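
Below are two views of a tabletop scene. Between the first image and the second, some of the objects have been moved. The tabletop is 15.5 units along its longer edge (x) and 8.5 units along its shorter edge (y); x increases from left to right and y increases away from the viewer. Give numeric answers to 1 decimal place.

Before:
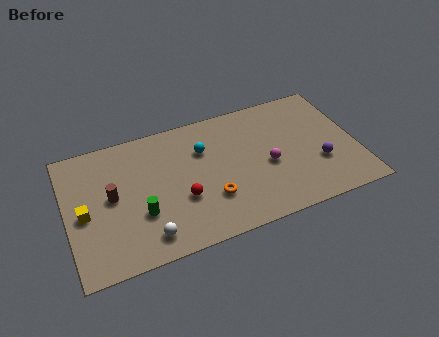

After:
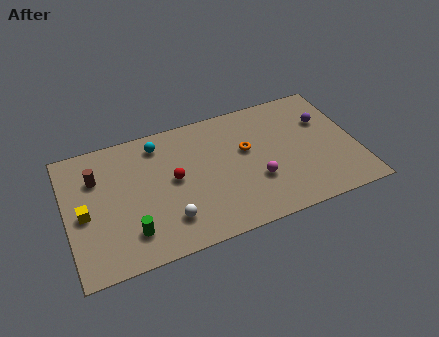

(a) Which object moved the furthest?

the orange torus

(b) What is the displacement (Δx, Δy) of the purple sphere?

(0.6, 2.8)

The purple sphere was at about (13.4, 2.9) and moved to about (14.0, 5.7).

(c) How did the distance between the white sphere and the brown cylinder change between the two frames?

+1.8

Before: roughly 3.5 units apart; after: 5.3. That's 1.8 units further apart.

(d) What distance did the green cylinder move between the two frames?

1.2

The green cylinder moved from about (3.8, 2.9) to (3.2, 1.9), a distance of √(0.6² + 1.0²) ≈ 1.2.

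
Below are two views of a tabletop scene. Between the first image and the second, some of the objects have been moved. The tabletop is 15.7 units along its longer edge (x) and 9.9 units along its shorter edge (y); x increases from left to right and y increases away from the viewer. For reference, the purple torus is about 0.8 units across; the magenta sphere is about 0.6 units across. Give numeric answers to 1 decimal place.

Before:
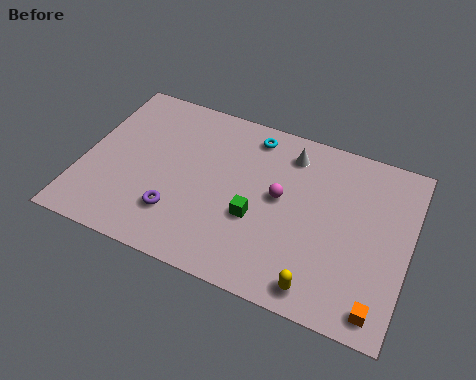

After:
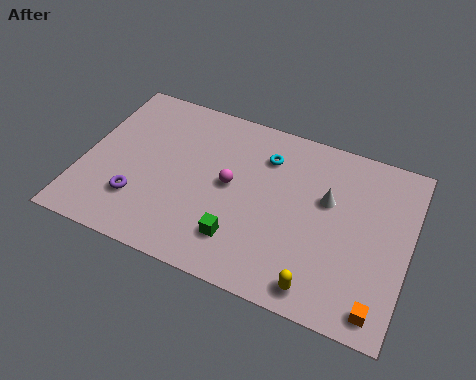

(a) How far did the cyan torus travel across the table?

1.3

The cyan torus moved from about (7.8, 8.5) to (8.6, 7.5), a distance of √(0.8² + 1.0²) ≈ 1.3.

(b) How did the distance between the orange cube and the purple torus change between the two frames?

+1.9

The distance was about 9.9 in the first image and 11.8 in the second, so they moved 1.9 units further apart.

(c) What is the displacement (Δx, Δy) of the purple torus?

(-1.9, 0.1)

From the two frames, the purple torus sits at roughly (4.8, 2.6) before and (2.9, 2.7) after.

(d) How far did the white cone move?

2.8

The white cone moved from about (9.7, 8.1) to (11.7, 6.1), a distance of √(2.0² + 2.0²) ≈ 2.8.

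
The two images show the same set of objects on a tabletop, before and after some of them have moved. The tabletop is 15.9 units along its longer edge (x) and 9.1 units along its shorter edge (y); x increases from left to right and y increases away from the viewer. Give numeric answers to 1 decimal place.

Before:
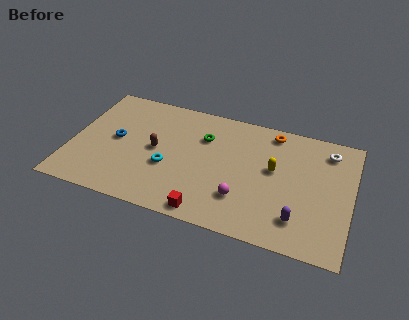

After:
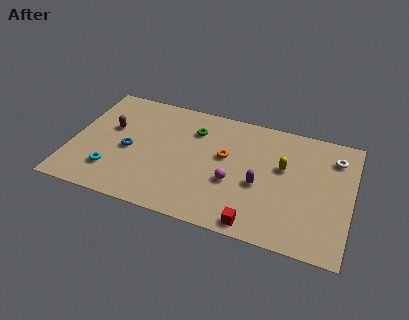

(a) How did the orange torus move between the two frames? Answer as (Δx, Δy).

(-2.5, -2.7)

The orange torus started near (11.2, 8.0) and ended near (8.7, 5.3).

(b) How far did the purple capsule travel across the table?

2.9

From (13.1, 2.0) to (10.8, 3.8), the purple capsule covered √(2.3² + 1.8²) ≈ 2.9 units.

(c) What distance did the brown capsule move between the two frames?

2.8

From (4.8, 4.6) to (2.1, 5.5), the brown capsule covered √(2.7² + 0.9²) ≈ 2.8 units.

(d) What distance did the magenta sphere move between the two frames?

1.2

The magenta sphere was near (9.9, 2.5) before and (9.3, 3.5) after, so it travelled √(0.6² + 1.0²) ≈ 1.2 units.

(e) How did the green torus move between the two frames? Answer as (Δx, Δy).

(-0.6, 0.4)

The green torus started near (7.4, 6.4) and ended near (6.8, 6.8).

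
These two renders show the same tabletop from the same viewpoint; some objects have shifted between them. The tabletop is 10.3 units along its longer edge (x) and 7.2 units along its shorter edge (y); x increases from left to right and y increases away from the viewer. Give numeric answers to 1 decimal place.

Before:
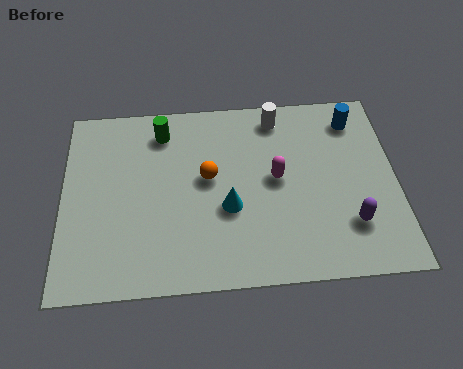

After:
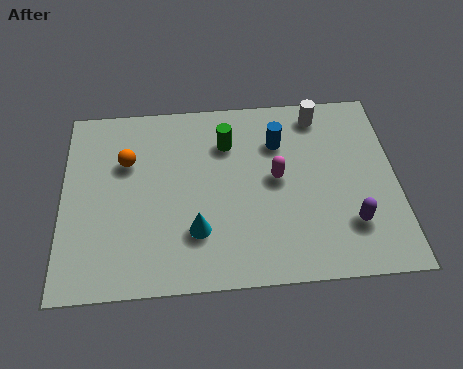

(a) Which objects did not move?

the purple capsule and the magenta capsule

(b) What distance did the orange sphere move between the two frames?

2.6

From (4.5, 4.0) to (2.0, 4.8), the orange sphere covered √(2.5² + 0.8²) ≈ 2.6 units.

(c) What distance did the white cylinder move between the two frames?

1.3

From (6.7, 6.2) to (8.0, 6.2), the white cylinder covered √(1.3² + 0.0²) ≈ 1.3 units.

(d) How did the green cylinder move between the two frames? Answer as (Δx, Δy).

(2.0, -0.6)

The green cylinder was at about (3.1, 5.9) and moved to about (5.1, 5.3).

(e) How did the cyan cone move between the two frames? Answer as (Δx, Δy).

(-1.0, -0.8)

From the two frames, the cyan cone sits at roughly (5.1, 2.8) before and (4.1, 2.0) after.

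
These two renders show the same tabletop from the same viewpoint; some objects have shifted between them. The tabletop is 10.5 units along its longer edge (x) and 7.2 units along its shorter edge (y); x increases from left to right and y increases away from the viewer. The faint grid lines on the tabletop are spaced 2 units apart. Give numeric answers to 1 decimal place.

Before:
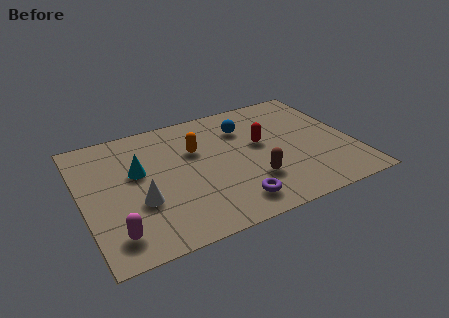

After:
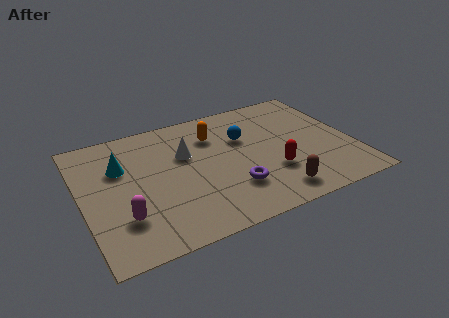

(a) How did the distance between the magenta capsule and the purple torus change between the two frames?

-0.3

The distance was about 4.5 in the first image and 4.2 in the second, so they moved 0.3 units closer together.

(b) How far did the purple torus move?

0.8

The purple torus was near (5.5, 1.2) before and (5.6, 2.0) after, so it travelled √(0.1² + 0.8²) ≈ 0.8 units.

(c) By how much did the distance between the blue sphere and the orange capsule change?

-0.8

The distance was about 2.1 in the first image and 1.3 in the second, so they moved 0.8 units closer together.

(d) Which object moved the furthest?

the white cone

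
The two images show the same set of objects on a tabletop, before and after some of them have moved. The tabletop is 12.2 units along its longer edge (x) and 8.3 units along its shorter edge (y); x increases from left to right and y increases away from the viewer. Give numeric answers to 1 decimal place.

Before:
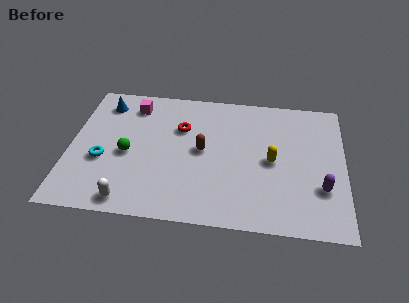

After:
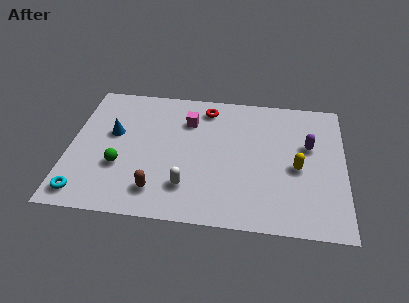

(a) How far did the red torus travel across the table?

1.8

From (4.9, 5.6) to (6.0, 7.0), the red torus covered √(1.1² + 1.4²) ≈ 1.8 units.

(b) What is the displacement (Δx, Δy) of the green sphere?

(-0.3, -0.8)

From the two frames, the green sphere sits at roughly (2.6, 3.7) before and (2.3, 2.9) after.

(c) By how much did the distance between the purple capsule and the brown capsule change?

+1.9

They were about 5.6 units apart before and 7.5 after — 1.9 units further apart.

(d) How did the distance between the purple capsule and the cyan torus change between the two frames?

+0.9

They were about 9.7 units apart before and 10.6 after — 0.9 units further apart.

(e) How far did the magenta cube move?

2.6

The magenta cube moved from about (2.7, 6.8) to (5.2, 6.1), a distance of √(2.5² + 0.7²) ≈ 2.6.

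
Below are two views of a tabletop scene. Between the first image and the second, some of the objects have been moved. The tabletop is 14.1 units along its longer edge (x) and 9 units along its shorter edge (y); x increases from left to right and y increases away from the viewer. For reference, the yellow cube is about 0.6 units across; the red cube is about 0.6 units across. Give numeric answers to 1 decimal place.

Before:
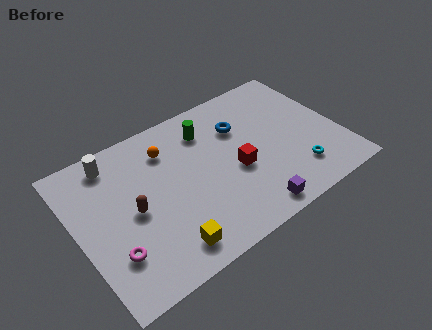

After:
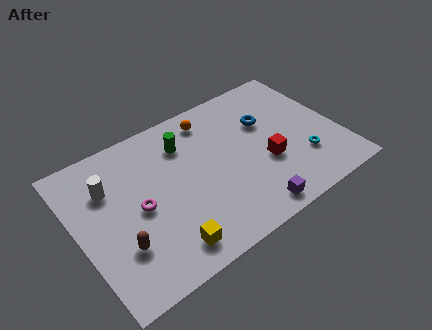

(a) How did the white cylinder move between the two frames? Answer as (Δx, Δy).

(-0.5, -1.4)

From the two frames, the white cylinder sits at roughly (2.4, 7.7) before and (1.9, 6.3) after.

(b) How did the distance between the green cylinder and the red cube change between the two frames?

+1.8

They were about 3.4 units apart before and 5.2 after — 1.8 units further apart.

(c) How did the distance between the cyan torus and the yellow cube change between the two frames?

+0.6

Before: roughly 7.3 units apart; after: 7.9. That's 0.6 units further apart.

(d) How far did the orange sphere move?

2.6

The orange sphere was near (5.2, 6.9) before and (7.7, 7.6) after, so it travelled √(2.5² + 0.7²) ≈ 2.6 units.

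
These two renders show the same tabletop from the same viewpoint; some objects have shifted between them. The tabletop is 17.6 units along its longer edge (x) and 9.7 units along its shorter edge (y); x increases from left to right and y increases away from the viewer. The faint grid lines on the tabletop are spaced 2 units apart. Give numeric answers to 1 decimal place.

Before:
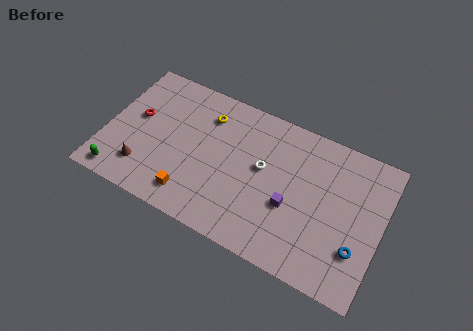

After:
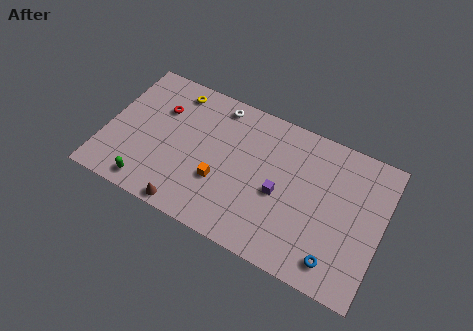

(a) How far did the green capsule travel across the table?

1.9

From (1.3, 1.1) to (3.2, 1.2), the green capsule covered √(1.9² + 0.1²) ≈ 1.9 units.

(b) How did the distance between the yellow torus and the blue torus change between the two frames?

+1.9

Before: roughly 11.2 units apart; after: 13.1. That's 1.9 units further apart.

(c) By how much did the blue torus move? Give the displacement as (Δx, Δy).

(-1.2, -1.3)

The blue torus was at about (16.3, 2.9) and moved to about (15.1, 1.6).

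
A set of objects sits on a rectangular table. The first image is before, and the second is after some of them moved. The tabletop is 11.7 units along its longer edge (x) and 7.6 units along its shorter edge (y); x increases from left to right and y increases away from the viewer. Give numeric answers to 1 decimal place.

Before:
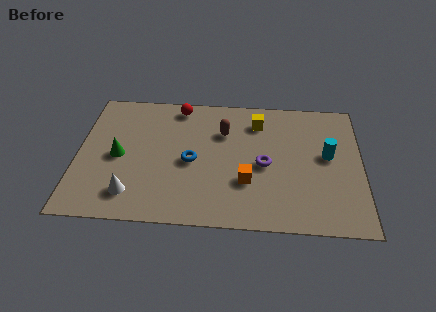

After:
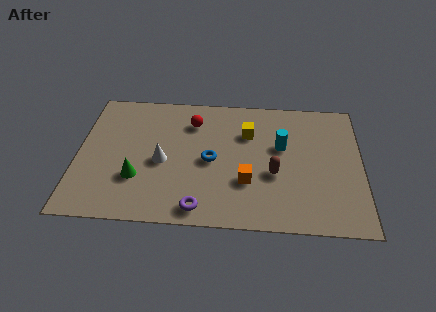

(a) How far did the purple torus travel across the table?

3.7

From (7.7, 3.5) to (5.1, 0.9), the purple torus covered √(2.6² + 2.6²) ≈ 3.7 units.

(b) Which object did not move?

the orange cube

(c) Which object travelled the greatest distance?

the purple torus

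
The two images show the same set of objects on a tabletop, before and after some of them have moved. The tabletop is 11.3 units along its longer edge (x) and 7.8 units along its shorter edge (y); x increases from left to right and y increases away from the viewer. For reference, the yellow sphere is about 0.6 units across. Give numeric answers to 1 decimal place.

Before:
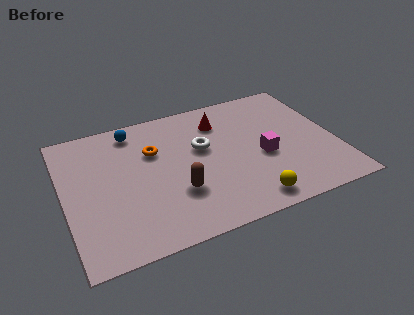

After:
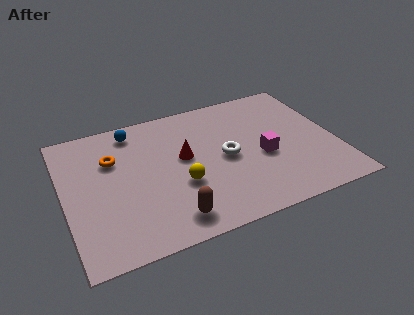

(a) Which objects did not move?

the blue sphere and the magenta cube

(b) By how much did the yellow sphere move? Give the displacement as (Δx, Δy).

(-2.6, 1.9)

The yellow sphere was at about (7.3, 1.0) and moved to about (4.7, 2.9).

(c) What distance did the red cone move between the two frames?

2.3

The red cone moved from about (6.7, 6.0) to (5.0, 4.4), a distance of √(1.7² + 1.6²) ≈ 2.3.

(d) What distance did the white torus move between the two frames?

1.3

From (5.8, 4.7) to (6.7, 3.8), the white torus covered √(0.9² + 0.9²) ≈ 1.3 units.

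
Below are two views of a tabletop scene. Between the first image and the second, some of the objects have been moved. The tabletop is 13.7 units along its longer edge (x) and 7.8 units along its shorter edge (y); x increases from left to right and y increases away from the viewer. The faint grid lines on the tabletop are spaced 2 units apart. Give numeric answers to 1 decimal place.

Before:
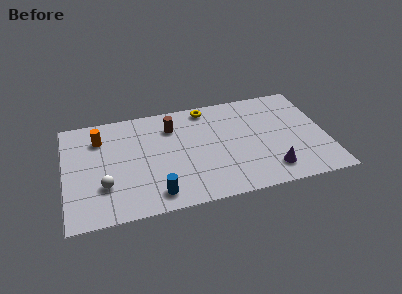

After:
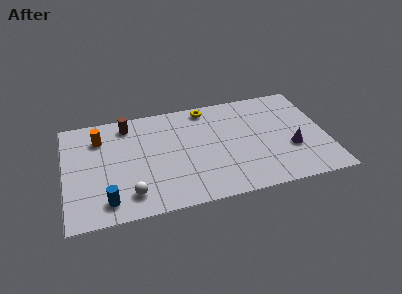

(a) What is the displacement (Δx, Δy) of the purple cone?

(1.2, 1.3)

The purple cone was at about (10.6, 1.5) and moved to about (11.8, 2.8).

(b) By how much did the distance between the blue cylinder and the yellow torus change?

+1.4

They were about 6.4 units apart before and 7.8 after — 1.4 units further apart.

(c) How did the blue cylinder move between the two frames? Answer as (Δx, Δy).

(-2.5, 0.1)

The blue cylinder was at about (4.6, 1.2) and moved to about (2.1, 1.3).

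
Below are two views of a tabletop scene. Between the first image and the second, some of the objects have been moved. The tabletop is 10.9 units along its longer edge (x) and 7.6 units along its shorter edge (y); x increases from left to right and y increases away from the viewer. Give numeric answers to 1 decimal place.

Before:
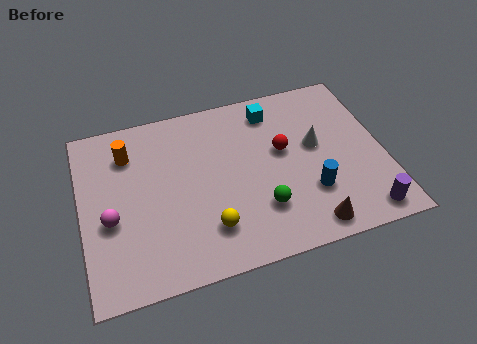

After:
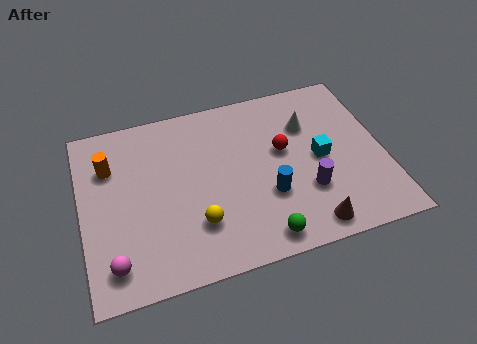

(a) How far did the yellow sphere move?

0.5

The yellow sphere was near (4.4, 1.8) before and (4.0, 2.1) after, so it travelled √(0.4² + 0.3²) ≈ 0.5 units.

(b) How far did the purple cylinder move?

2.4

From (9.9, 0.9) to (8.0, 2.4), the purple cylinder covered √(1.9² + 1.5²) ≈ 2.4 units.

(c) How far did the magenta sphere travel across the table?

1.8

The magenta sphere moved from about (1.0, 3.1) to (1.0, 1.3), a distance of √(0.0² + 1.8²) ≈ 1.8.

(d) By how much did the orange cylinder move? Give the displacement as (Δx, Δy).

(-0.7, -0.4)

From the two frames, the orange cylinder sits at roughly (1.8, 5.8) before and (1.1, 5.4) after.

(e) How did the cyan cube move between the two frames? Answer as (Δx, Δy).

(1.5, -2.6)

From the two frames, the cyan cube sits at roughly (7.1, 6.3) before and (8.6, 3.7) after.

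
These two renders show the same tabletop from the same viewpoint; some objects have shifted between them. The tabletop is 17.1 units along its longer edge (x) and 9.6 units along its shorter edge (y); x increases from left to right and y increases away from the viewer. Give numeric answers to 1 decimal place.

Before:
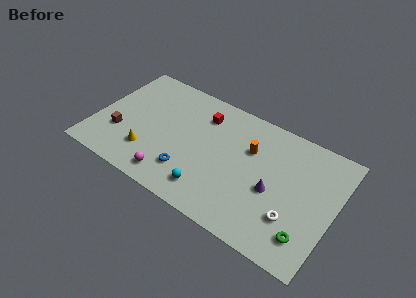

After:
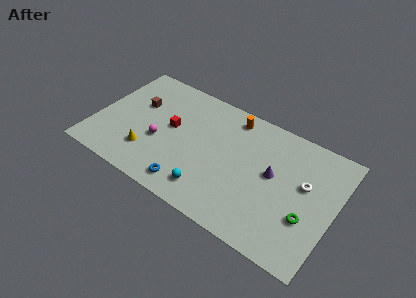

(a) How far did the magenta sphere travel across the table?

2.7

The magenta sphere was near (6.0, 1.4) before and (4.7, 3.8) after, so it travelled √(1.3² + 2.4²) ≈ 2.7 units.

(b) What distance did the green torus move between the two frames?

1.3

The green torus moved from about (15.6, 2.0) to (15.4, 3.3), a distance of √(0.2² + 1.3²) ≈ 1.3.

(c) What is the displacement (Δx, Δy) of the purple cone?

(-0.2, 1.2)

From the two frames, the purple cone sits at roughly (12.9, 4.1) before and (12.7, 5.3) after.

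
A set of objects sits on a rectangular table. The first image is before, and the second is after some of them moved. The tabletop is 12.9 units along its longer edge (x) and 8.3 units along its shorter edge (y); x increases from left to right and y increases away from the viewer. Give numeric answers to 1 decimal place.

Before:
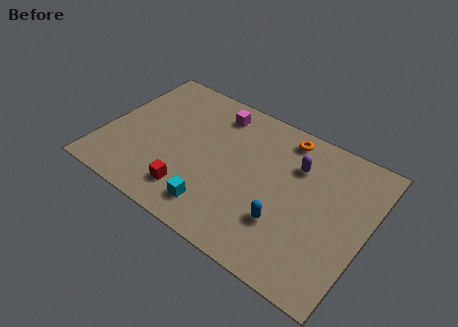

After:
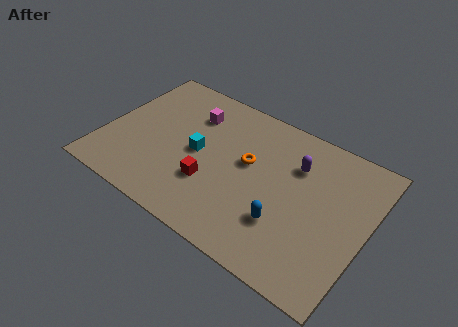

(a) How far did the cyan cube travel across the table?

3.0

The cyan cube was near (6.0, 1.5) before and (4.6, 4.1) after, so it travelled √(1.4² + 2.6²) ≈ 3.0 units.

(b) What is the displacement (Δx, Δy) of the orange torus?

(-1.4, -2.4)

The orange torus started near (8.4, 7.2) and ended near (7.0, 4.8).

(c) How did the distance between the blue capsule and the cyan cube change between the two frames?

+1.5

Before: roughly 3.4 units apart; after: 4.9. That's 1.5 units further apart.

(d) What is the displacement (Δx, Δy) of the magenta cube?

(-1.1, -0.7)

The magenta cube started near (5.0, 6.9) and ended near (3.9, 6.2).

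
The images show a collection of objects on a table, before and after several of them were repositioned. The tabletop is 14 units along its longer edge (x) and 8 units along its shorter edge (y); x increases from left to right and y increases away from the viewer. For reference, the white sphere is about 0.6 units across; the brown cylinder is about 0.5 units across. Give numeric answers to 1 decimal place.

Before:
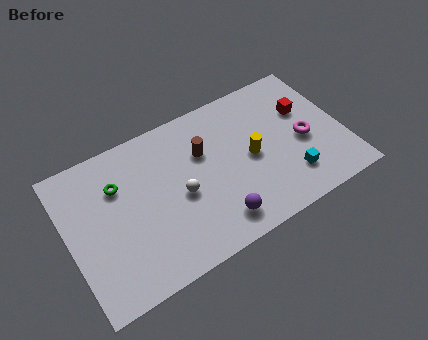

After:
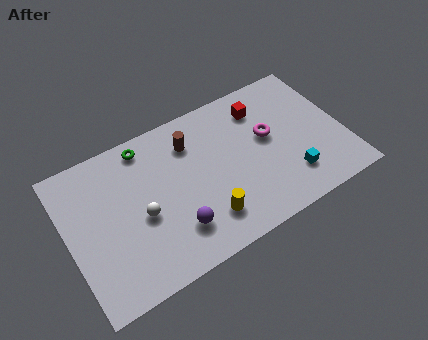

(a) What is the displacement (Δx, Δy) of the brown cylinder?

(-0.5, 0.8)

The brown cylinder was at about (7.0, 5.3) and moved to about (6.5, 6.1).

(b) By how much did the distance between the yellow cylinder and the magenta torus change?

+1.9

Before: roughly 2.7 units apart; after: 4.6. That's 1.9 units further apart.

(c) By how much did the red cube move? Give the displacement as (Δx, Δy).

(-2.1, 1.1)

The red cube started near (12.3, 5.2) and ended near (10.2, 6.3).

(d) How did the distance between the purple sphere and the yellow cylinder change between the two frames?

-1.8

Before: roughly 3.3 units apart; after: 1.5. That's 1.8 units closer together.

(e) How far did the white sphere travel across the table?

2.0

From (5.6, 3.6) to (3.6, 3.5), the white sphere covered √(2.0² + 0.1²) ≈ 2.0 units.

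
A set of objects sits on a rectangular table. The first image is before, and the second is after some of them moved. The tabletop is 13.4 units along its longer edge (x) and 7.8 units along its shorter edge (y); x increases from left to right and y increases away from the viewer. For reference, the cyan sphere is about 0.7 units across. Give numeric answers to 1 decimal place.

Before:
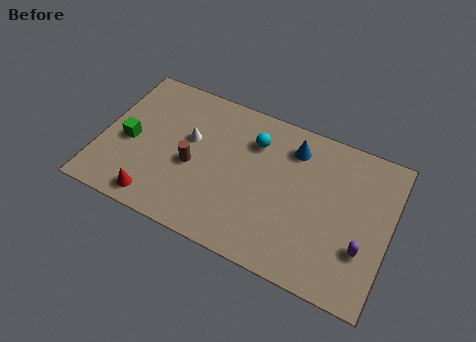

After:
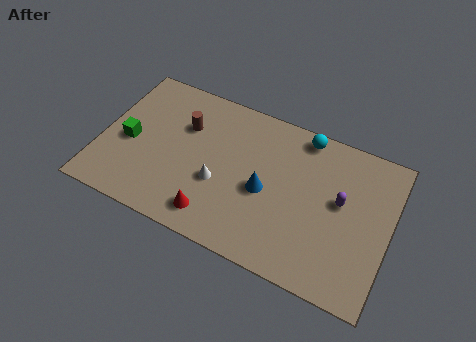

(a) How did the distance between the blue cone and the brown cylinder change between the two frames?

-0.8

They were about 5.2 units apart before and 4.4 after — 0.8 units closer together.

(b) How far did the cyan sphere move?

2.5

From (6.9, 5.8) to (9.1, 7.0), the cyan sphere covered √(2.2² + 1.2²) ≈ 2.5 units.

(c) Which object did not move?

the green cube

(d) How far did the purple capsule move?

2.2

From (12.3, 2.5) to (11.1, 4.4), the purple capsule covered √(1.2² + 1.9²) ≈ 2.2 units.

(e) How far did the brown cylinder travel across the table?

2.0

The brown cylinder was near (4.3, 3.4) before and (3.7, 5.3) after, so it travelled √(0.6² + 1.9²) ≈ 2.0 units.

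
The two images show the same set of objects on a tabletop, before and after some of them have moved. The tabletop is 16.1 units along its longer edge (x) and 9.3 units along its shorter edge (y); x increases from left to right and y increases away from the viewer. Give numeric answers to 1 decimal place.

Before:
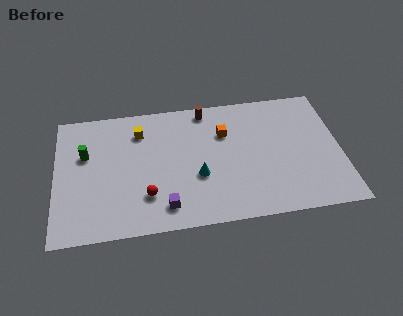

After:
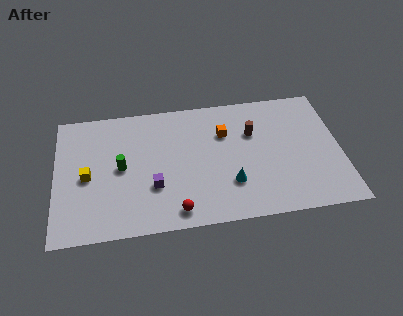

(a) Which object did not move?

the orange cube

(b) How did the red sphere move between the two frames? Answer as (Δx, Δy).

(1.6, -1.3)

From the two frames, the red sphere sits at roughly (5.1, 2.5) before and (6.7, 1.2) after.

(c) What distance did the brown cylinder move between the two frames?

3.3

The brown cylinder was near (8.6, 8.3) before and (11.2, 6.2) after, so it travelled √(2.6² + 2.1²) ≈ 3.3 units.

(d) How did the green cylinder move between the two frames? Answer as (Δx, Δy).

(2.0, -1.2)

The green cylinder started near (1.7, 5.9) and ended near (3.7, 4.7).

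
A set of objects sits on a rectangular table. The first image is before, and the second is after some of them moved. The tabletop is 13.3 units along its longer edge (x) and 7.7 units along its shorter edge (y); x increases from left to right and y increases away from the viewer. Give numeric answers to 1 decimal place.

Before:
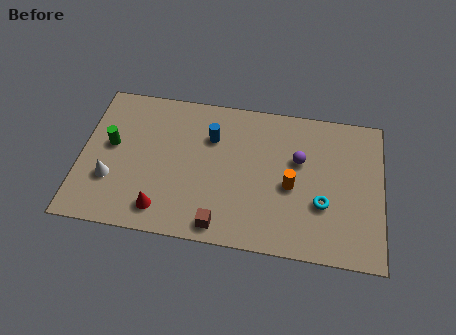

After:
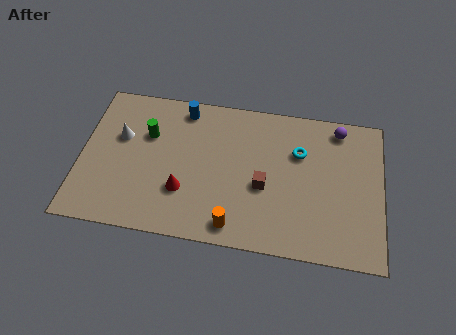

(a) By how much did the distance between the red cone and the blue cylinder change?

-0.3

They were about 4.6 units apart before and 4.3 after — 0.3 units closer together.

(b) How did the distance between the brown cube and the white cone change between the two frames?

+1.4

The distance was about 5.2 in the first image and 6.6 in the second, so they moved 1.4 units further apart.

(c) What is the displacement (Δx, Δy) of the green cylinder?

(1.6, 0.8)

From the two frames, the green cylinder sits at roughly (1.3, 4.3) before and (2.9, 5.1) after.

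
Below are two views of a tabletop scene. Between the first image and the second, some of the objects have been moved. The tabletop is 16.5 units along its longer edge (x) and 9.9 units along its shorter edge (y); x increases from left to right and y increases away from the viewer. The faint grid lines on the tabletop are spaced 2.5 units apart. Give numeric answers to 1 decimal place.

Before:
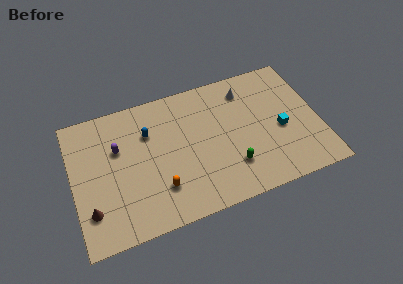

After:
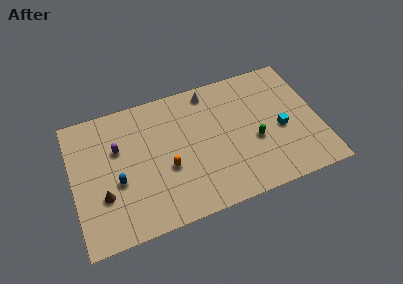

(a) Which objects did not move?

the purple capsule and the cyan cube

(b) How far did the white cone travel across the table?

2.5

From (11.9, 8.0) to (9.5, 8.7), the white cone covered √(2.4² + 0.7²) ≈ 2.5 units.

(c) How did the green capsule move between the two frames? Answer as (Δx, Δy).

(1.7, 1.4)

From the two frames, the green capsule sits at roughly (10.4, 2.6) before and (12.1, 4.0) after.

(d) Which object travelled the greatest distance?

the blue capsule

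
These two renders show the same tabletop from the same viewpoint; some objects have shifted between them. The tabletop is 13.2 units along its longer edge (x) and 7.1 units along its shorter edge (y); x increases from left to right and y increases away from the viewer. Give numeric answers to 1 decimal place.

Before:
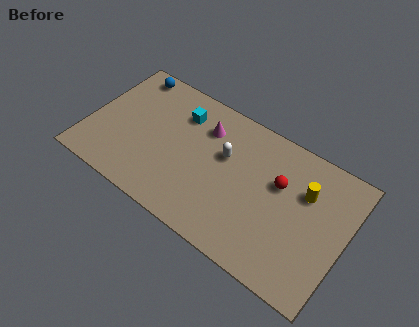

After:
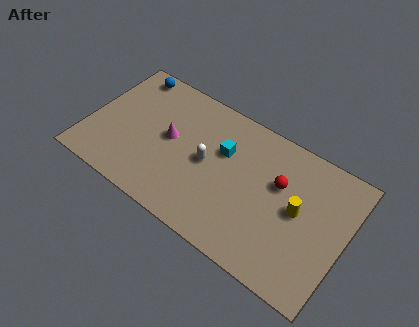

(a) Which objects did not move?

the blue sphere and the red sphere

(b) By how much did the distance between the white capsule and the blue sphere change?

-0.4

The distance was about 5.7 in the first image and 5.3 in the second, so they moved 0.4 units closer together.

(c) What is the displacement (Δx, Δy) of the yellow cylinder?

(-0.2, -1.1)

From the two frames, the yellow cylinder sits at roughly (11.0, 4.8) before and (10.8, 3.7) after.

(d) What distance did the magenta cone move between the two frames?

2.2

The magenta cone moved from about (5.7, 5.3) to (4.1, 3.8), a distance of √(1.6² + 1.5²) ≈ 2.2.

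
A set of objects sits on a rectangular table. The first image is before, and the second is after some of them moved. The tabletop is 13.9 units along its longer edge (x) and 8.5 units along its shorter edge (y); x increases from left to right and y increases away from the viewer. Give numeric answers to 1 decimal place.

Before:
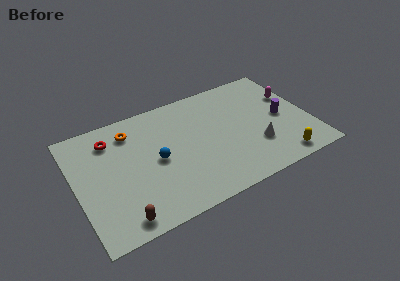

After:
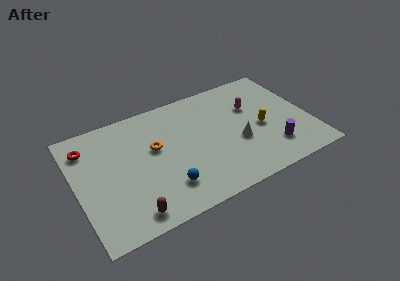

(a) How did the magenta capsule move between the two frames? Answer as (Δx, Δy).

(-2.4, 0.1)

From the two frames, the magenta capsule sits at roughly (13.1, 5.5) before and (10.7, 5.6) after.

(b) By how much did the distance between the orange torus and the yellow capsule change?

-3.6

They were about 10.0 units apart before and 6.4 after — 3.6 units closer together.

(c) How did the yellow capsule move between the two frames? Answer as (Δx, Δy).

(-0.7, 2.8)

The yellow capsule was at about (11.7, 1.0) and moved to about (11.0, 3.8).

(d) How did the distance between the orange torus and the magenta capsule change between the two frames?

-3.7

Before: roughly 9.7 units apart; after: 6.0. That's 3.7 units closer together.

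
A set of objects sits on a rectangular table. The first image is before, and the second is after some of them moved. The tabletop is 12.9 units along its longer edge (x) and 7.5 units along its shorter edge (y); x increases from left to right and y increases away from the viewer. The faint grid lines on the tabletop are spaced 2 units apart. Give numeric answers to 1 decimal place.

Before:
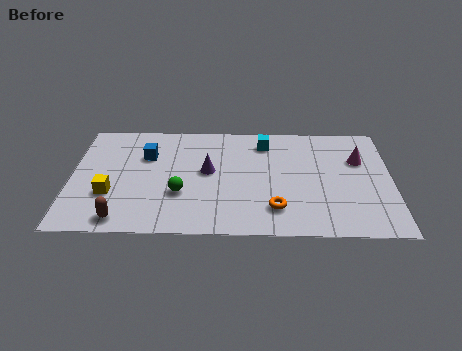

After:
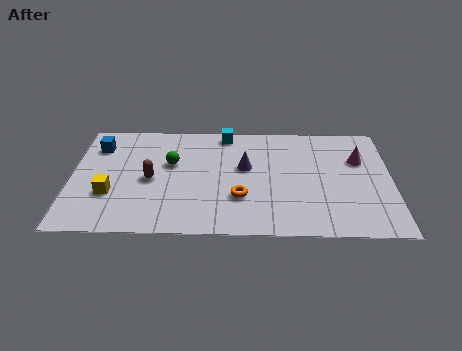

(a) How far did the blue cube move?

2.1

The blue cube moved from about (3.0, 5.1) to (1.0, 5.7), a distance of √(2.0² + 0.6²) ≈ 2.1.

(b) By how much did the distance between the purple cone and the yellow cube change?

+1.5

The distance was about 4.2 in the first image and 5.7 in the second, so they moved 1.5 units further apart.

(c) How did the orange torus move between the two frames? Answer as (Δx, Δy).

(-1.4, 0.7)

From the two frames, the orange torus sits at roughly (8.2, 1.7) before and (6.8, 2.4) after.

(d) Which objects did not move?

the magenta cone and the yellow cube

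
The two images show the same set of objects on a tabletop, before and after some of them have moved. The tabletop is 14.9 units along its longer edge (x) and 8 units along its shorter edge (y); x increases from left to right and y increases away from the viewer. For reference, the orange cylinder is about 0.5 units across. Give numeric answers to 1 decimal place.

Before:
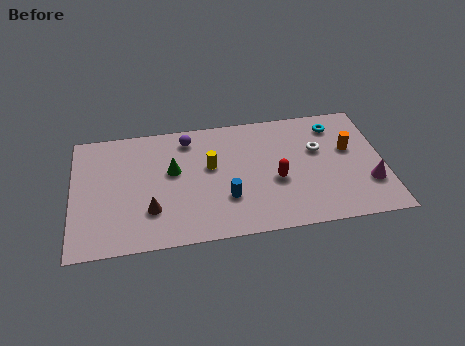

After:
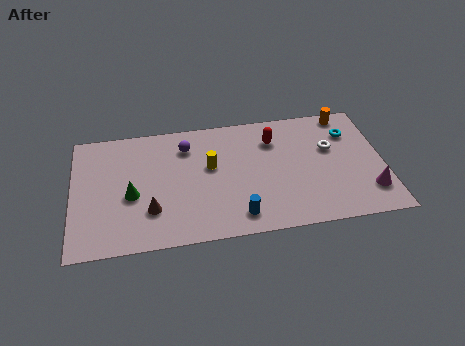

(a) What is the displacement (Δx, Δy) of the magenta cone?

(0.0, -0.5)

The magenta cone started near (14.1, 2.4) and ended near (14.1, 1.9).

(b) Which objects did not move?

the brown cone and the yellow cylinder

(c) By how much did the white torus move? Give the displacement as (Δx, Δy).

(0.6, 0.0)

The white torus started near (11.8, 5.0) and ended near (12.4, 5.0).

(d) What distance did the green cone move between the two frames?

2.4

The green cone moved from about (4.8, 4.7) to (2.8, 3.4), a distance of √(2.0² + 1.3²) ≈ 2.4.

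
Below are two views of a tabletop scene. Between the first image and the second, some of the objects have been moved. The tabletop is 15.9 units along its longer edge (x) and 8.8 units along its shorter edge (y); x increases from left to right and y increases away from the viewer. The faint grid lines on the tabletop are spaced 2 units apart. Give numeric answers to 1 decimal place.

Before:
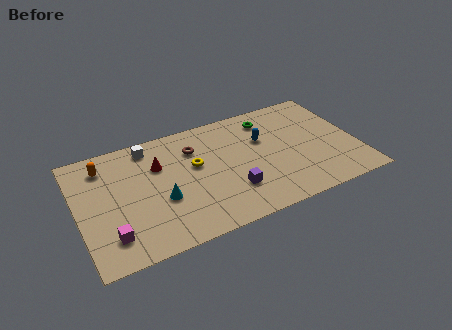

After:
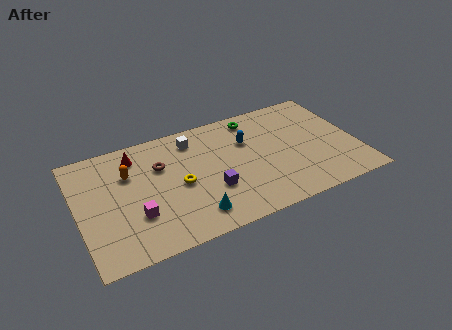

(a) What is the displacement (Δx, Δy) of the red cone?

(-1.2, 1.2)

The red cone was at about (4.7, 6.0) and moved to about (3.5, 7.2).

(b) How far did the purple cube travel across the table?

1.2

From (8.5, 2.5) to (7.4, 3.0), the purple cube covered √(1.1² + 0.5²) ≈ 1.2 units.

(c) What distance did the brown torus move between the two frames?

2.1

From (6.8, 6.5) to (4.8, 5.9), the brown torus covered √(2.0² + 0.6²) ≈ 2.1 units.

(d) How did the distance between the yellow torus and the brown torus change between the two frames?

+0.7

They were about 1.3 units apart before and 2.0 after — 0.7 units further apart.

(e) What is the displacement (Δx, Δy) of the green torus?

(-0.8, 0.4)

From the two frames, the green torus sits at roughly (11.2, 7.2) before and (10.4, 7.6) after.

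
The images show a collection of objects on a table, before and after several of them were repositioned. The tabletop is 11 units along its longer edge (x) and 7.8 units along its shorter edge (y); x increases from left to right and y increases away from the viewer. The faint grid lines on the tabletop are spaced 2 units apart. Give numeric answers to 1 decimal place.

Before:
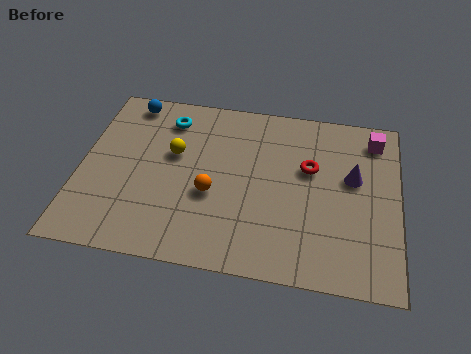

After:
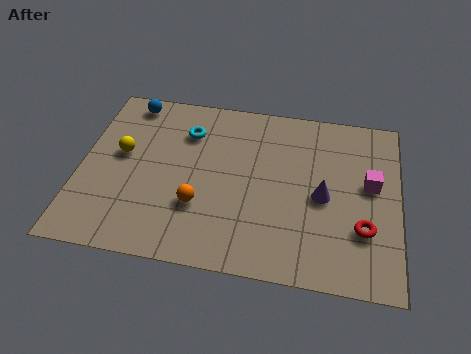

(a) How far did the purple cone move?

1.4

From (9.4, 4.6) to (8.4, 3.6), the purple cone covered √(1.0² + 1.0²) ≈ 1.4 units.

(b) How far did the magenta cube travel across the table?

2.1

The magenta cube was near (10.1, 6.5) before and (10.0, 4.4) after, so it travelled √(0.1² + 2.1²) ≈ 2.1 units.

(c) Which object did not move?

the blue sphere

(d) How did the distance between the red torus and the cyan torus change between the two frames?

+1.9

They were about 5.2 units apart before and 7.1 after — 1.9 units further apart.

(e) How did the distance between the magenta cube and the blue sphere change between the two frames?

+0.3

The distance was about 8.6 in the first image and 8.9 in the second, so they moved 0.3 units further apart.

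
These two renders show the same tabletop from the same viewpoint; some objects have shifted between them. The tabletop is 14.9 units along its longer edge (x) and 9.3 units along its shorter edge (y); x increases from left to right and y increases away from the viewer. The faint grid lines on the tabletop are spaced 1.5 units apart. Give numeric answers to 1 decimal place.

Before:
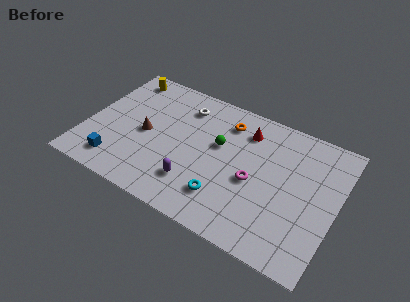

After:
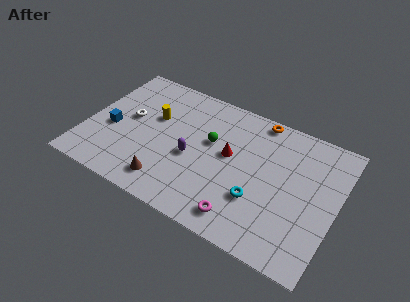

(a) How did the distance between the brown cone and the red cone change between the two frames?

-1.6

Before: roughly 6.4 units apart; after: 4.8. That's 1.6 units closer together.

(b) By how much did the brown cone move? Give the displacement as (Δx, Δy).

(1.8, -2.8)

The brown cone was at about (3.5, 4.4) and moved to about (5.3, 1.6).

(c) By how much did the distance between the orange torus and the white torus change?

+5.5

Before: roughly 2.6 units apart; after: 8.1. That's 5.5 units further apart.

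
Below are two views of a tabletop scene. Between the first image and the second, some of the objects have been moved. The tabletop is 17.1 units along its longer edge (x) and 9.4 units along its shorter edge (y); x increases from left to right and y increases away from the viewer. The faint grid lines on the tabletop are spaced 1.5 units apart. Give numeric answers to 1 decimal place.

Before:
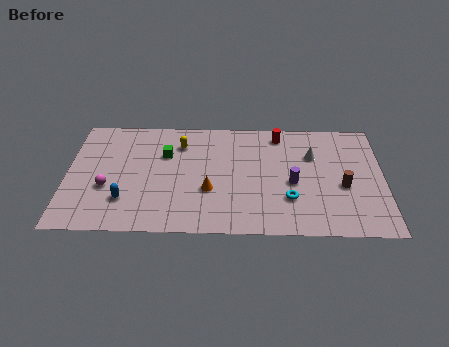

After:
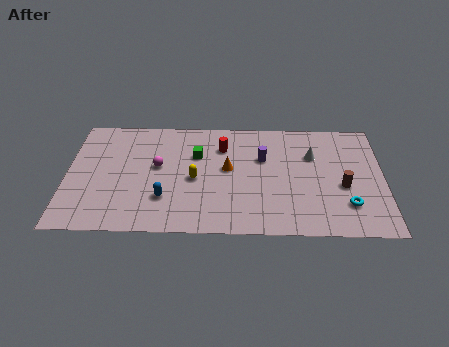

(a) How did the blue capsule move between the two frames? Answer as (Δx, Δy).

(2.1, 0.2)

From the two frames, the blue capsule sits at roughly (3.2, 2.5) before and (5.3, 2.7) after.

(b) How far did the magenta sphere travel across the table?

3.2

The magenta sphere was near (2.2, 3.5) before and (4.9, 5.3) after, so it travelled √(2.7² + 1.8²) ≈ 3.2 units.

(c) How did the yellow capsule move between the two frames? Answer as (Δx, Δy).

(0.8, -2.9)

From the two frames, the yellow capsule sits at roughly (6.1, 7.2) before and (6.9, 4.3) after.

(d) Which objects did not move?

the white cone and the brown cylinder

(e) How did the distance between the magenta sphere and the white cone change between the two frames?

-3.0

The distance was about 11.5 in the first image and 8.5 in the second, so they moved 3.0 units closer together.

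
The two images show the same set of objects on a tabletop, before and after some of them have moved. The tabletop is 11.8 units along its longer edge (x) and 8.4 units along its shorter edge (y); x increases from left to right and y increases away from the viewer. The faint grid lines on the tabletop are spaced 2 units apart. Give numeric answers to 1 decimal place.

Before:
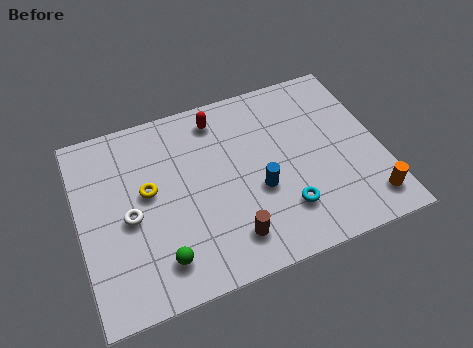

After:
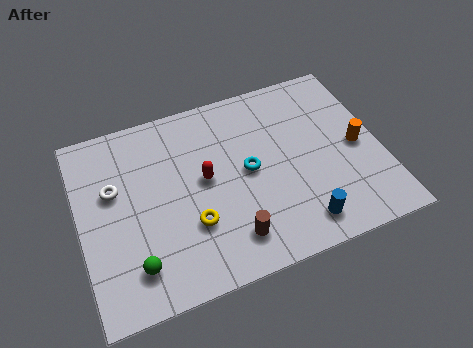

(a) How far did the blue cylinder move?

2.4

The blue cylinder moved from about (6.9, 3.3) to (8.3, 1.3), a distance of √(1.4² + 2.0²) ≈ 2.4.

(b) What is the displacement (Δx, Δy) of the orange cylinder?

(-0.1, 2.6)

The orange cylinder was at about (11.0, 1.4) and moved to about (10.9, 4.0).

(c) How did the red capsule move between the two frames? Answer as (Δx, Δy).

(-0.8, -2.6)

From the two frames, the red capsule sits at roughly (5.7, 7.1) before and (4.9, 4.5) after.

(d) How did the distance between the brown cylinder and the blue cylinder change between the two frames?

+0.6

They were about 2.1 units apart before and 2.7 after — 0.6 units further apart.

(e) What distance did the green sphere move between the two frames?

1.0

The green sphere was near (2.9, 1.6) before and (1.9, 1.7) after, so it travelled √(1.0² + 0.1²) ≈ 1.0 units.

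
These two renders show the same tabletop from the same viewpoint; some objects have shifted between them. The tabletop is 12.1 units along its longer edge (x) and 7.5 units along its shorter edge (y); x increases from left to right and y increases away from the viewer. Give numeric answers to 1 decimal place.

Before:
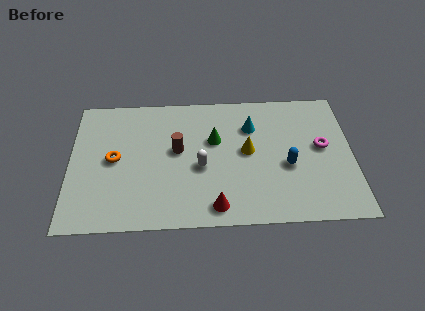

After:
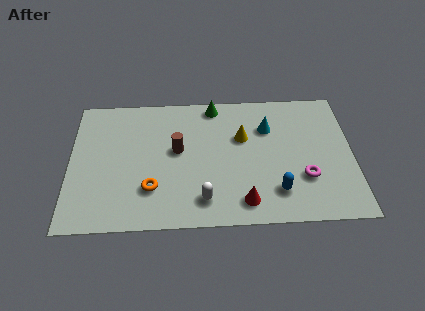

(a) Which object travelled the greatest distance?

the orange torus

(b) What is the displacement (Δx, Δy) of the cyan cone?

(0.7, -0.1)

From the two frames, the cyan cone sits at roughly (7.8, 5.4) before and (8.5, 5.3) after.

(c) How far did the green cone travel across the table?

2.0

From (6.2, 4.7) to (6.2, 6.7), the green cone covered √(0.0² + 2.0²) ≈ 2.0 units.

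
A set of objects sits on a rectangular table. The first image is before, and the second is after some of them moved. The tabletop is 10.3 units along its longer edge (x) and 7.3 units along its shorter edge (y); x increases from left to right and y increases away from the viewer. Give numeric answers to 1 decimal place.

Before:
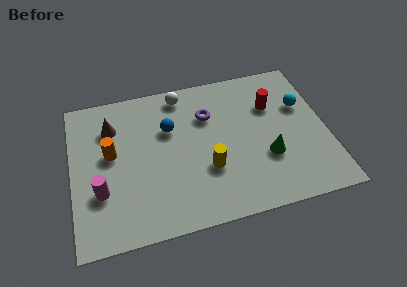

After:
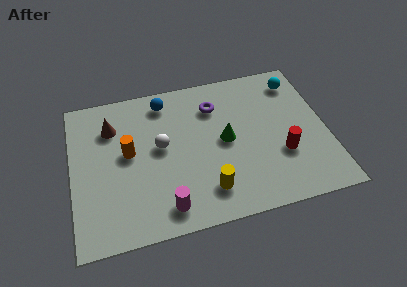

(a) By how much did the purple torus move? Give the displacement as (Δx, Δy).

(0.3, 0.4)

The purple torus started near (5.6, 5.1) and ended near (5.9, 5.5).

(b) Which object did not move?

the brown cone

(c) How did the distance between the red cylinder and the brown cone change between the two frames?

+0.8

Before: roughly 6.5 units apart; after: 7.3. That's 0.8 units further apart.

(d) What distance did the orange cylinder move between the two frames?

0.7

From (1.6, 4.1) to (2.3, 4.0), the orange cylinder covered √(0.7² + 0.1²) ≈ 0.7 units.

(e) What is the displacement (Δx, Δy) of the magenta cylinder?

(2.5, -1.3)

The magenta cylinder was at about (1.1, 2.4) and moved to about (3.6, 1.1).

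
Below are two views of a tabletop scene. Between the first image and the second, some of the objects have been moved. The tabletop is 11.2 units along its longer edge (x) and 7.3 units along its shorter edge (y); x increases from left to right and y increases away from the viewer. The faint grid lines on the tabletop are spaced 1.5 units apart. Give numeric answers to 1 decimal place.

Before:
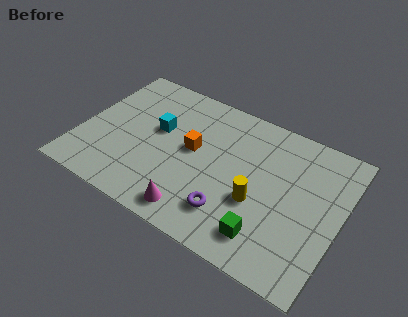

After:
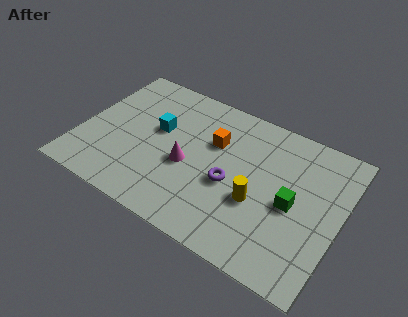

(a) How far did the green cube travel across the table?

2.2

From (8.4, 1.4) to (9.2, 3.4), the green cube covered √(0.8² + 2.0²) ≈ 2.2 units.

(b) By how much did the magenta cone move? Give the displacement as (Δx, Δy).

(-0.7, 2.1)

The magenta cone started near (5.4, 1.0) and ended near (4.7, 3.1).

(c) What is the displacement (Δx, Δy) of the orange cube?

(0.8, 0.8)

The orange cube started near (4.8, 4.0) and ended near (5.6, 4.8).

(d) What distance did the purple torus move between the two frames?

1.4

The purple torus moved from about (6.8, 1.7) to (6.6, 3.1), a distance of √(0.2² + 1.4²) ≈ 1.4.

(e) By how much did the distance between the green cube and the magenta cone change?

+1.5

The distance was about 3.0 in the first image and 4.5 in the second, so they moved 1.5 units further apart.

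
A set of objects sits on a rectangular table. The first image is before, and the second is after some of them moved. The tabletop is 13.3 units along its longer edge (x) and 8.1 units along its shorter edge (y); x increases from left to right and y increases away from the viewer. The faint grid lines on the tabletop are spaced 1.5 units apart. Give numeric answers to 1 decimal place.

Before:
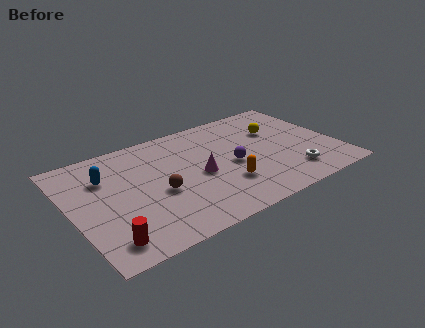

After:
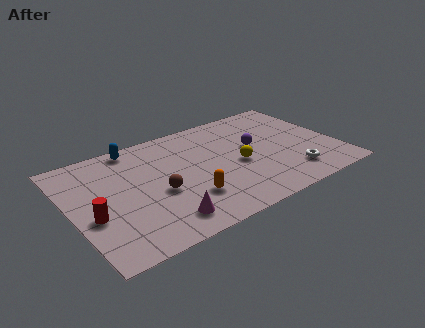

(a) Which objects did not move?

the white torus and the brown sphere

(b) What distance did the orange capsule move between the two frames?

1.9

The orange capsule moved from about (7.4, 2.4) to (5.5, 2.3), a distance of √(1.9² + 0.1²) ≈ 1.9.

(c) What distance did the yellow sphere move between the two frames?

2.9

The yellow sphere moved from about (10.6, 5.4) to (8.3, 3.6), a distance of √(2.3² + 1.8²) ≈ 2.9.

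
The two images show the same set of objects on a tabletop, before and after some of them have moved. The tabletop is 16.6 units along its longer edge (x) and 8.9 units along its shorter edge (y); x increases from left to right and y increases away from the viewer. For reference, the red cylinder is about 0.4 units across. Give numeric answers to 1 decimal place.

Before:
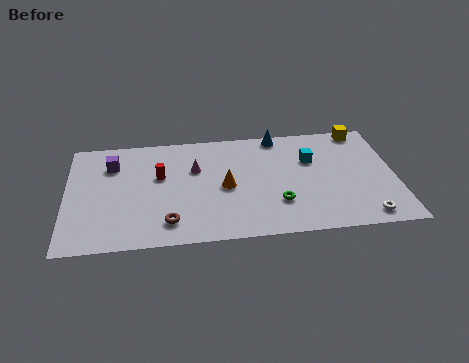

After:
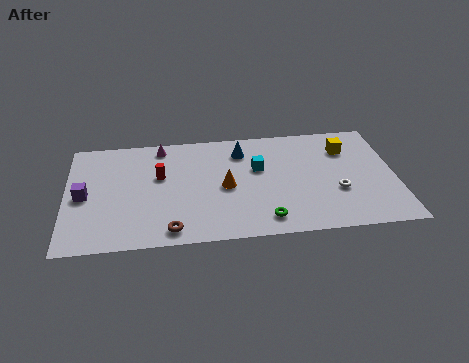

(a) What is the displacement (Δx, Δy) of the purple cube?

(-1.4, -2.4)

The purple cube was at about (2.3, 6.6) and moved to about (0.9, 4.2).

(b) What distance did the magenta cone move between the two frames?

2.6

The magenta cone was near (6.5, 5.8) before and (4.8, 7.8) after, so it travelled √(1.7² + 2.0²) ≈ 2.6 units.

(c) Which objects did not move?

the orange cone and the red cylinder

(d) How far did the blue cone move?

2.2

From (10.8, 8.1) to (8.9, 7.0), the blue cone covered √(1.9² + 1.1²) ≈ 2.2 units.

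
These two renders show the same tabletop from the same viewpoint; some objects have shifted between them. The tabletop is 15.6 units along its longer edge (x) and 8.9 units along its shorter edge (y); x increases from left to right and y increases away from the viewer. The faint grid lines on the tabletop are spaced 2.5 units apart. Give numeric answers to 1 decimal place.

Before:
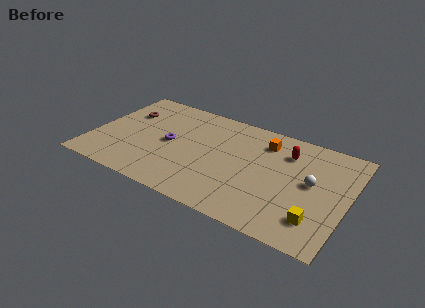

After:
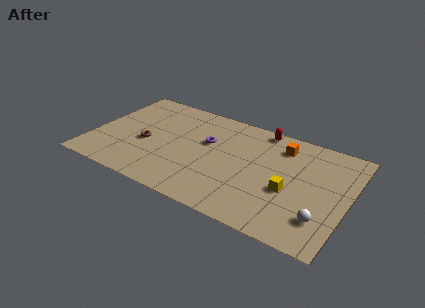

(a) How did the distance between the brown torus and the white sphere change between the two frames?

-0.7

Before: roughly 11.8 units apart; after: 11.1. That's 0.7 units closer together.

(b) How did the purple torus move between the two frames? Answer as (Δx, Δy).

(2.2, 1.1)

The purple torus started near (4.7, 4.4) and ended near (6.9, 5.5).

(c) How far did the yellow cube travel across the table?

2.4

From (14.0, 2.0) to (12.2, 3.6), the yellow cube covered √(1.8² + 1.6²) ≈ 2.4 units.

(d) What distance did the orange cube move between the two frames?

1.0

From (10.3, 7.0) to (11.3, 7.1), the orange cube covered √(1.0² + 0.1²) ≈ 1.0 units.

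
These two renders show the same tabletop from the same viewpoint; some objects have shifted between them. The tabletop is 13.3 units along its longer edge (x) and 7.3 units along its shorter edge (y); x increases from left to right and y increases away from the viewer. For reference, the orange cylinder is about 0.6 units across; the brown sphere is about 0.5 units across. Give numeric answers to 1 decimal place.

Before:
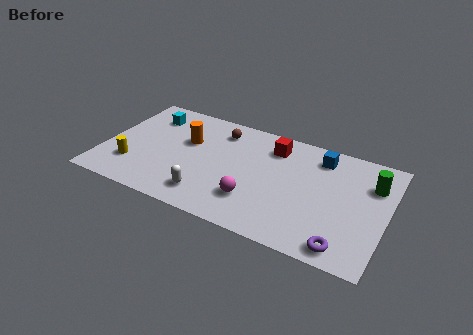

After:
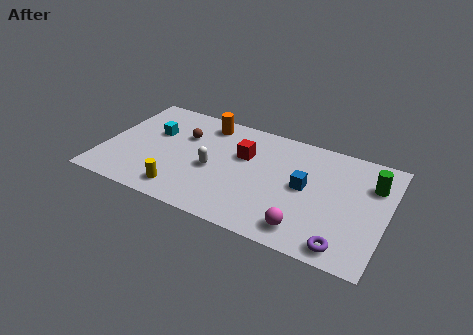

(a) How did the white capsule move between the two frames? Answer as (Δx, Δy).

(0.0, 1.8)

The white capsule started near (5.2, 1.4) and ended near (5.2, 3.2).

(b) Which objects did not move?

the purple torus and the green cylinder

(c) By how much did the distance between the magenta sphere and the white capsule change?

+2.8

They were about 2.2 units apart before and 5.0 after — 2.8 units further apart.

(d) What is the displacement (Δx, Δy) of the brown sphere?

(-1.6, -1.0)

The brown sphere started near (5.2, 5.9) and ended near (3.6, 4.9).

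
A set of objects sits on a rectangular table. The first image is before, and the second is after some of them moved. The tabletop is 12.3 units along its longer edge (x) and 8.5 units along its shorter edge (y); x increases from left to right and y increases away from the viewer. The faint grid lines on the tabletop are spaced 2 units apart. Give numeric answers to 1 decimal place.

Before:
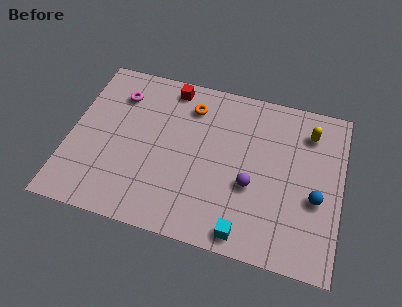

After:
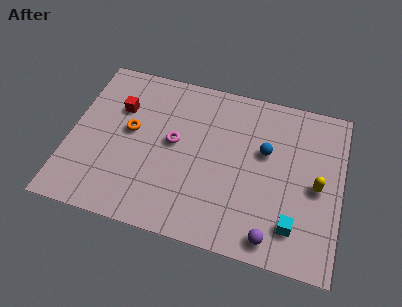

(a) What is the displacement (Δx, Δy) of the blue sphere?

(-2.4, 1.8)

From the two frames, the blue sphere sits at roughly (11.2, 3.4) before and (8.8, 5.2) after.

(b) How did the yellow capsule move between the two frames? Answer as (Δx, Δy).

(0.5, -2.7)

From the two frames, the yellow capsule sits at roughly (10.7, 6.7) before and (11.2, 4.0) after.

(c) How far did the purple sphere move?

2.5

The purple sphere was near (8.3, 3.3) before and (9.4, 1.0) after, so it travelled √(1.1² + 2.3²) ≈ 2.5 units.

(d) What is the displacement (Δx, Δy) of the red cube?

(-2.2, -1.7)

The red cube started near (4.3, 7.5) and ended near (2.1, 5.8).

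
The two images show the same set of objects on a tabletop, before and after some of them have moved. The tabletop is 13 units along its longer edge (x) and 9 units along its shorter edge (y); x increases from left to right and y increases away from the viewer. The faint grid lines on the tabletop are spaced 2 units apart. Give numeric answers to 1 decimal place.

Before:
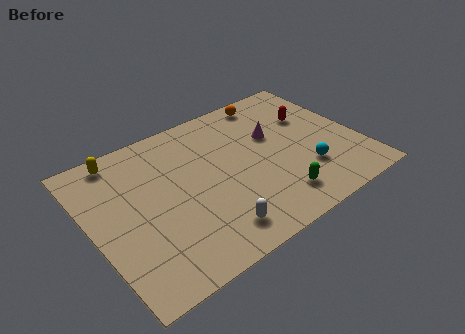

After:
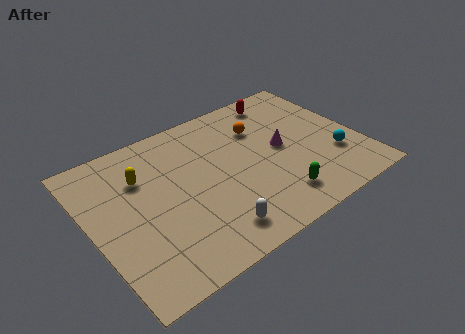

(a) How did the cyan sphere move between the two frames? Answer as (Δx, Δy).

(1.5, 0.2)

The cyan sphere started near (10.1, 2.6) and ended near (11.6, 2.8).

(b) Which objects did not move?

the white capsule and the green capsule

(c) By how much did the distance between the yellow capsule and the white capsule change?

-1.9

Before: roughly 7.3 units apart; after: 5.4. That's 1.9 units closer together.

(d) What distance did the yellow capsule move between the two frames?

1.9

The yellow capsule was near (1.9, 8.0) before and (2.7, 6.3) after, so it travelled √(0.8² + 1.7²) ≈ 1.9 units.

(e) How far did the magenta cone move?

1.0

The magenta cone was near (9.1, 5.6) before and (9.3, 4.6) after, so it travelled √(0.2² + 1.0²) ≈ 1.0 units.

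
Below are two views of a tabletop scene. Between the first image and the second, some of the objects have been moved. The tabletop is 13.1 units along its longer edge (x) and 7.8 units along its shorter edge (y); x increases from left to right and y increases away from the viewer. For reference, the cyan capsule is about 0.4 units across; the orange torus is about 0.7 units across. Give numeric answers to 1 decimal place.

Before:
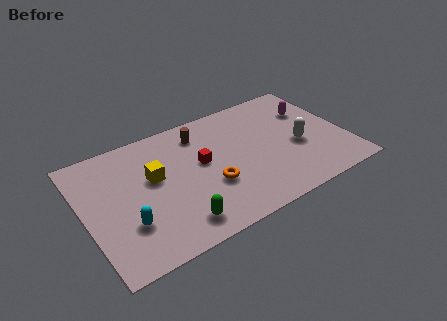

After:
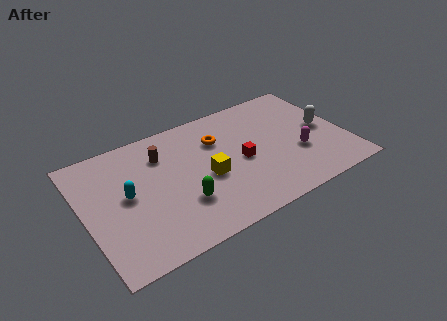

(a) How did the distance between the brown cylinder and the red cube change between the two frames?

+2.4

Before: roughly 1.9 units apart; after: 4.3. That's 2.4 units further apart.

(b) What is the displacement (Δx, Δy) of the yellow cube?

(2.5, -1.2)

The yellow cube was at about (3.5, 4.6) and moved to about (6.0, 3.4).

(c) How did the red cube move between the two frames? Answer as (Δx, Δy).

(1.9, -0.8)

The red cube was at about (5.9, 4.4) and moved to about (7.8, 3.6).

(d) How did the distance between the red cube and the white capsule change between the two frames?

-0.6

The distance was about 4.9 in the first image and 4.3 in the second, so they moved 0.6 units closer together.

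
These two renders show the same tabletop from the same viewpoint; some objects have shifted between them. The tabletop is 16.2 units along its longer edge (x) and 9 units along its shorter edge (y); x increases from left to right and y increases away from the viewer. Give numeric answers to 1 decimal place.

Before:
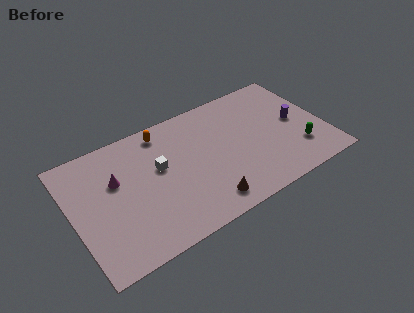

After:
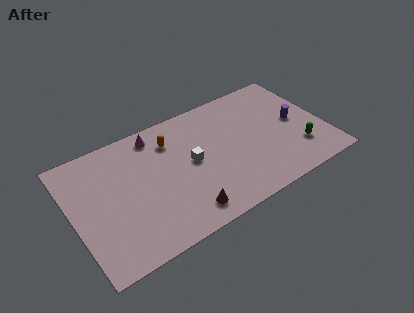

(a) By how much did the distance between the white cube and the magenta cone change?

+0.9

They were about 2.7 units apart before and 3.6 after — 0.9 units further apart.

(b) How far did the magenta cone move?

3.5

The magenta cone moved from about (2.9, 5.7) to (5.7, 7.8), a distance of √(2.8² + 2.1²) ≈ 3.5.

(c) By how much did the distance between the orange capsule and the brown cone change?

-1.1

Before: roughly 6.6 units apart; after: 5.5. That's 1.1 units closer together.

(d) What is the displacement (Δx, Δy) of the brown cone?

(-1.4, 0.0)

From the two frames, the brown cone sits at roughly (8.0, 1.4) before and (6.6, 1.4) after.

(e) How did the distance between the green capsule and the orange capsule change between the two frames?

-0.8

They were about 9.7 units apart before and 8.9 after — 0.8 units closer together.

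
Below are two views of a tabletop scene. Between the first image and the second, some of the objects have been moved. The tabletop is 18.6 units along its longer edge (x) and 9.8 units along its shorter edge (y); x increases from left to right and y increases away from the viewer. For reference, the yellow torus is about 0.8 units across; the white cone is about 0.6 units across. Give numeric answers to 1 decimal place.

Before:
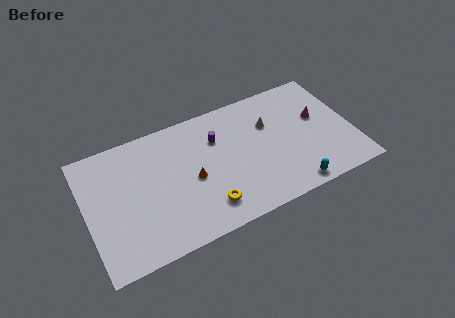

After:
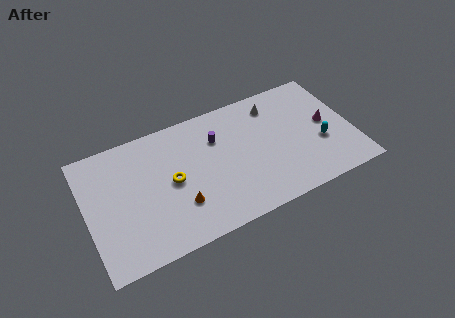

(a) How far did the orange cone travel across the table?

1.9

From (7.3, 4.5) to (6.2, 2.9), the orange cone covered √(1.1² + 1.6²) ≈ 1.9 units.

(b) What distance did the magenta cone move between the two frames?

0.9

The magenta cone moved from about (16.4, 5.8) to (16.9, 5.1), a distance of √(0.5² + 0.7²) ≈ 0.9.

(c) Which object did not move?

the purple cylinder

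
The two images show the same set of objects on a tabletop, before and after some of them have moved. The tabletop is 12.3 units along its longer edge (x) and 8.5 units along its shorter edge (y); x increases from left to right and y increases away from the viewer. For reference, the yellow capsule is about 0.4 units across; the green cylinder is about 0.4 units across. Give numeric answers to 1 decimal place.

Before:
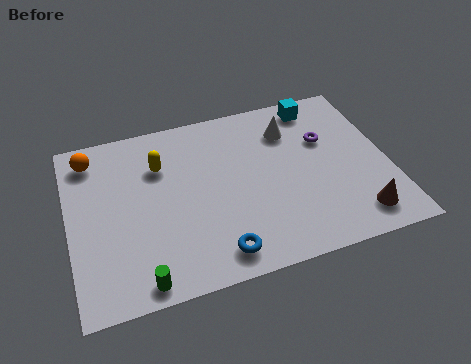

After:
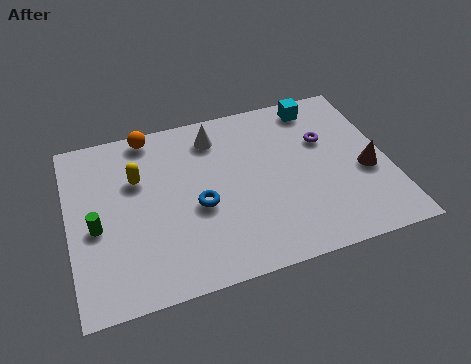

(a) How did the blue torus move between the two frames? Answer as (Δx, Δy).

(-0.5, 2.4)

The blue torus started near (5.4, 1.2) and ended near (4.9, 3.6).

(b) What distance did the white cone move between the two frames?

2.9

The white cone was near (8.7, 6.4) before and (5.8, 6.9) after, so it travelled √(2.9² + 0.5²) ≈ 2.9 units.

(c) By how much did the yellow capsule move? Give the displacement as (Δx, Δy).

(-0.9, -0.4)

The yellow capsule started near (3.6, 6.0) and ended near (2.7, 5.6).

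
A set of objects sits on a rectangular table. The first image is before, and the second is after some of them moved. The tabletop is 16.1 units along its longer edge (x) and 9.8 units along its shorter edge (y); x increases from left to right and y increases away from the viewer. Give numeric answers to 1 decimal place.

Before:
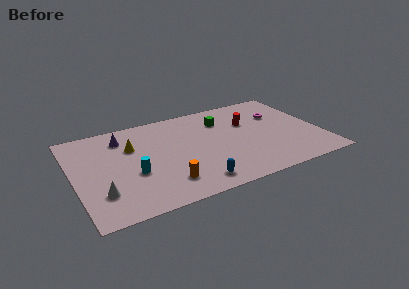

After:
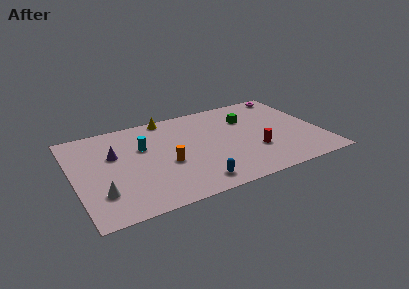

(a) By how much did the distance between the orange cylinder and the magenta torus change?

+0.8

Before: roughly 9.3 units apart; after: 10.1. That's 0.8 units further apart.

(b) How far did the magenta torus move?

2.5

The magenta torus moved from about (13.7, 6.6) to (14.8, 8.8), a distance of √(1.1² + 2.2²) ≈ 2.5.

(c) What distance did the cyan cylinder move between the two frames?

2.7

The cyan cylinder was near (3.7, 3.8) before and (4.6, 6.3) after, so it travelled √(0.9² + 2.5²) ≈ 2.7 units.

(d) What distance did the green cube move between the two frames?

1.6

The green cube moved from about (10.0, 7.3) to (11.6, 6.9), a distance of √(1.6² + 0.4²) ≈ 1.6.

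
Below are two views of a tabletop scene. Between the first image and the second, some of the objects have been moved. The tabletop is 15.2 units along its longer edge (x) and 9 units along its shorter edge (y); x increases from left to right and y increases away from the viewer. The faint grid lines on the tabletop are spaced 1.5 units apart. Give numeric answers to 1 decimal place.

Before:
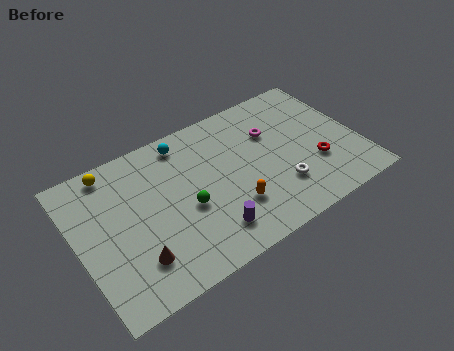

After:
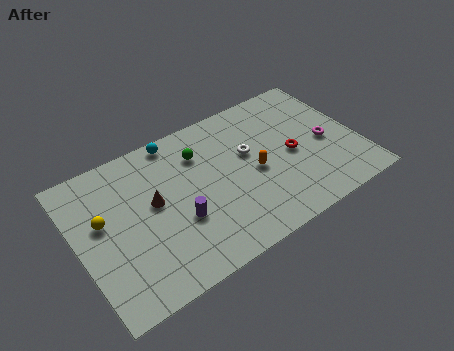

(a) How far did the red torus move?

1.6

From (12.7, 3.0) to (11.6, 4.2), the red torus covered √(1.1² + 1.2²) ≈ 1.6 units.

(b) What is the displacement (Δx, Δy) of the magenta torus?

(2.7, -2.0)

The magenta torus was at about (10.8, 6.1) and moved to about (13.5, 4.1).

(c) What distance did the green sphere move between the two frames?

3.1

From (5.7, 3.8) to (6.9, 6.7), the green sphere covered √(1.2² + 2.9²) ≈ 3.1 units.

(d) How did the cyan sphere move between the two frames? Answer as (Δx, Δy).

(-0.4, 0.4)

The cyan sphere was at about (6.2, 7.8) and moved to about (5.8, 8.2).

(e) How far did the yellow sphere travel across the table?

2.8

From (2.3, 8.0) to (1.4, 5.3), the yellow sphere covered √(0.9² + 2.7²) ≈ 2.8 units.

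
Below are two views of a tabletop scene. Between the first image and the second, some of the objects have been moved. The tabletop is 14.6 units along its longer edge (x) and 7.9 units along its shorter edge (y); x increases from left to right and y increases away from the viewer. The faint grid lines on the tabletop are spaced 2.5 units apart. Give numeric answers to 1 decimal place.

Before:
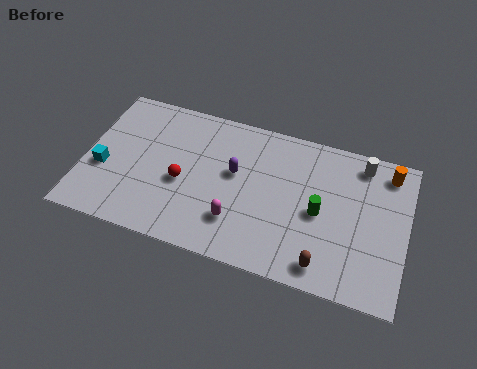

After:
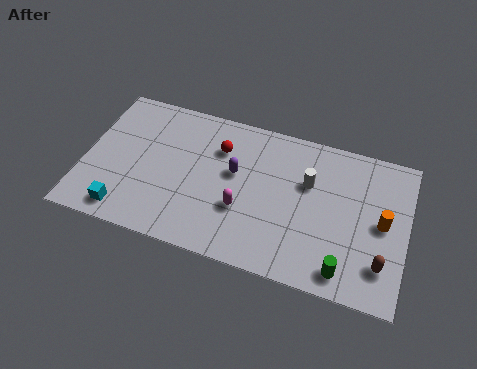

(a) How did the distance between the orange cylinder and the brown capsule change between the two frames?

-4.0

They were about 6.1 units apart before and 2.1 after — 4.0 units closer together.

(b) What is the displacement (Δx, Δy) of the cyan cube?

(1.2, -2.0)

The cyan cube started near (0.9, 3.1) and ended near (2.1, 1.1).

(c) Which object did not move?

the purple capsule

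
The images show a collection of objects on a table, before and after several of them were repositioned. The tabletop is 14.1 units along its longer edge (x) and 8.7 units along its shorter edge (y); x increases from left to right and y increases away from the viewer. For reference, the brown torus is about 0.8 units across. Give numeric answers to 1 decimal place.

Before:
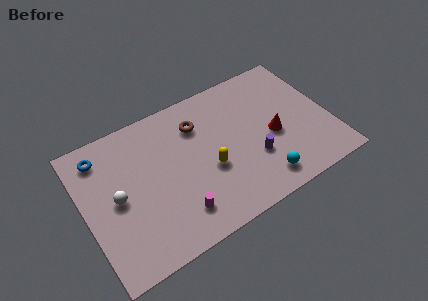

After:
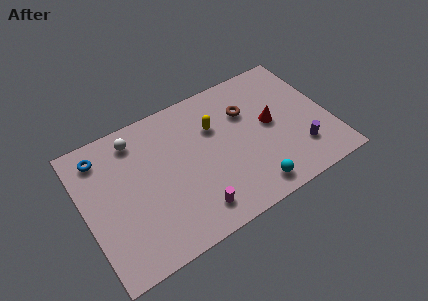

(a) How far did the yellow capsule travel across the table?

2.5

The yellow capsule moved from about (7.0, 3.5) to (7.7, 5.9), a distance of √(0.7² + 2.4²) ≈ 2.5.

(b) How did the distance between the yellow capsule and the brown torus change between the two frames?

-1.1

Before: roughly 3.0 units apart; after: 1.9. That's 1.1 units closer together.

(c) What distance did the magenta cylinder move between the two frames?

0.9

From (4.9, 1.8) to (5.8, 1.5), the magenta cylinder covered √(0.9² + 0.3²) ≈ 0.9 units.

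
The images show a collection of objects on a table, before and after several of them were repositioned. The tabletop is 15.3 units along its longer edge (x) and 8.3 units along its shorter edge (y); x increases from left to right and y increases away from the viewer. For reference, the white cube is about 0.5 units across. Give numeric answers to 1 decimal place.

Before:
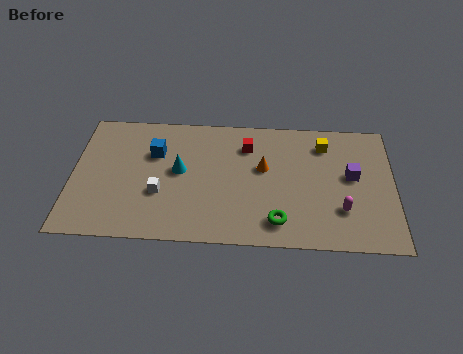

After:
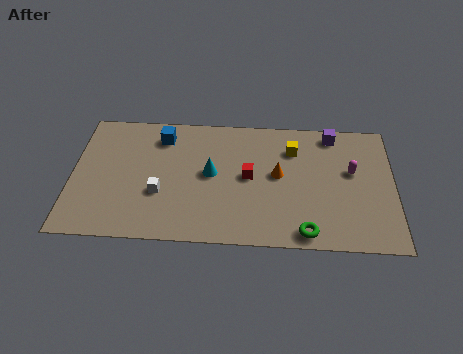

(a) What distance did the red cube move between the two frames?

2.0

The red cube was near (8.3, 6.3) before and (8.4, 4.3) after, so it travelled √(0.1² + 2.0²) ≈ 2.0 units.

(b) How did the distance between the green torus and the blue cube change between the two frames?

+1.8

Before: roughly 7.2 units apart; after: 9.0. That's 1.8 units further apart.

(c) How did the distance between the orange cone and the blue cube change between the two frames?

+0.8

They were about 5.2 units apart before and 6.0 after — 0.8 units further apart.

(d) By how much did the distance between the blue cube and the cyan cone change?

+1.7

Before: roughly 1.6 units apart; after: 3.3. That's 1.7 units further apart.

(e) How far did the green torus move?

1.4

The green torus was near (9.8, 1.5) before and (11.1, 0.9) after, so it travelled √(1.3² + 0.6²) ≈ 1.4 units.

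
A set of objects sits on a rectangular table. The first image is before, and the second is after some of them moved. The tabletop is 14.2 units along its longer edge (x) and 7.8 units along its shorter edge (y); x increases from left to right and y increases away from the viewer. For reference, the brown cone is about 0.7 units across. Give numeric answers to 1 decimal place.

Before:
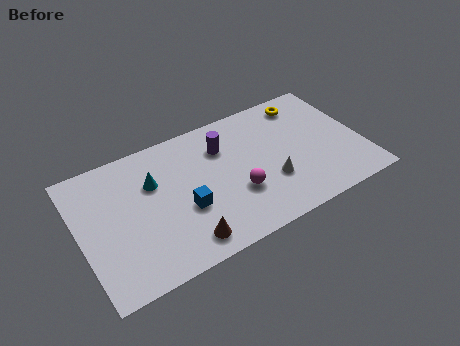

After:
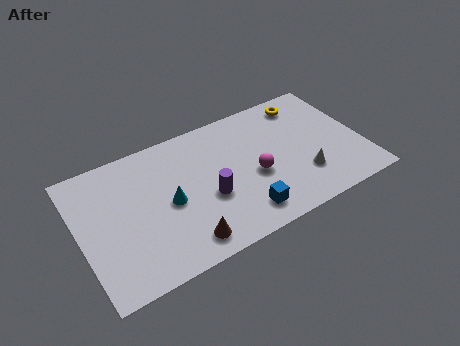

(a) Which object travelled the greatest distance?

the blue cube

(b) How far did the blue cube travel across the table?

3.1

From (5.1, 3.0) to (7.8, 1.4), the blue cube covered √(2.7² + 1.6²) ≈ 3.1 units.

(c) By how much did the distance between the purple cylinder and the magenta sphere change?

-0.6

The distance was about 3.0 in the first image and 2.4 in the second, so they moved 0.6 units closer together.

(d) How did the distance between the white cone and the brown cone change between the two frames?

+1.5

Before: roughly 4.8 units apart; after: 6.3. That's 1.5 units further apart.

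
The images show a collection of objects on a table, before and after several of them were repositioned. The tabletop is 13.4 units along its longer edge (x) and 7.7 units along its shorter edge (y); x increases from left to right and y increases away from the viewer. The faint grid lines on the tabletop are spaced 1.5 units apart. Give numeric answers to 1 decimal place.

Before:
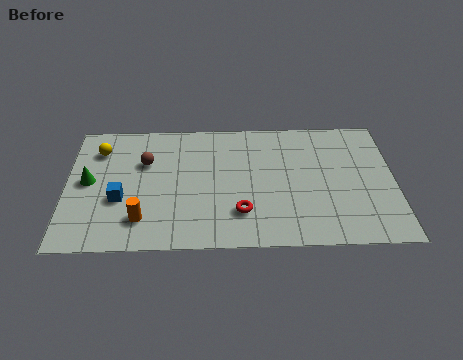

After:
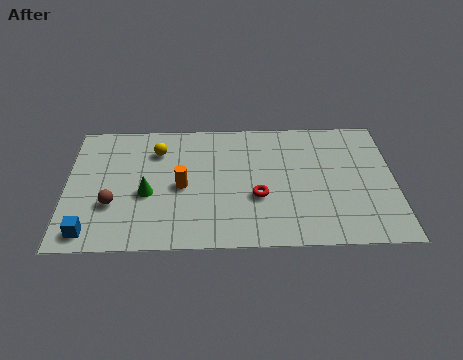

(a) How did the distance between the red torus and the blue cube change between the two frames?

+2.1

Before: roughly 5.0 units apart; after: 7.1. That's 2.1 units further apart.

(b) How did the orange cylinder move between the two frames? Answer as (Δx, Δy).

(1.6, 1.9)

The orange cylinder was at about (3.1, 1.7) and moved to about (4.7, 3.6).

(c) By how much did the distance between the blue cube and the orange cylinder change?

+3.0

The distance was about 1.5 in the first image and 4.5 in the second, so they moved 3.0 units further apart.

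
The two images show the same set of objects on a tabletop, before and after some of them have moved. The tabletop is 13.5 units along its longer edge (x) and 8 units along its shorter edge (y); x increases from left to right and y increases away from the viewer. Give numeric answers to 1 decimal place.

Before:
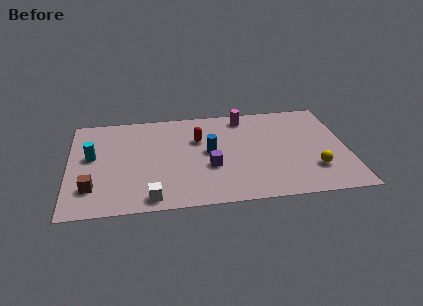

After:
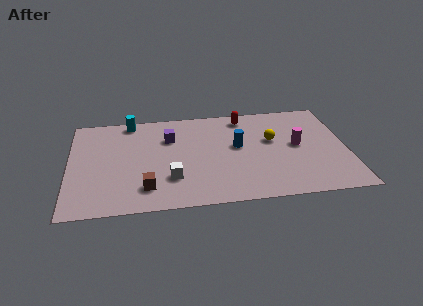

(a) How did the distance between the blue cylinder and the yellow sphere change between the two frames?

-3.7

The distance was about 5.4 in the first image and 1.7 in the second, so they moved 3.7 units closer together.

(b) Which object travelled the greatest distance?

the magenta cylinder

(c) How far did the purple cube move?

3.2

The purple cube moved from about (6.8, 3.0) to (4.9, 5.6), a distance of √(1.9² + 2.6²) ≈ 3.2.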